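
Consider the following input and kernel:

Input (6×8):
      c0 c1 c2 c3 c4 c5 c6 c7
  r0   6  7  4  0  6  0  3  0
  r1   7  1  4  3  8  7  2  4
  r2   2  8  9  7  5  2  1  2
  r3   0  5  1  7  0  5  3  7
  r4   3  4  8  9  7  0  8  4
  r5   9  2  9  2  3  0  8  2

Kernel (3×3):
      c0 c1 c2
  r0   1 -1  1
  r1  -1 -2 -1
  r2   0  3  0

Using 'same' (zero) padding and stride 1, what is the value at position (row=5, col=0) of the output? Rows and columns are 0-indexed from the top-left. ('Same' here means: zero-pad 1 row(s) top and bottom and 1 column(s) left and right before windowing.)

The receptive field on the zero-padded input at this output position is [0 3 4 / 0 9 2 / 0 0 0]. Elementwise product with the kernel and sum: 0·1 + 3·-1 + 4·1 + 0·-1 + 9·-2 + 2·-1 + 0·3.

-19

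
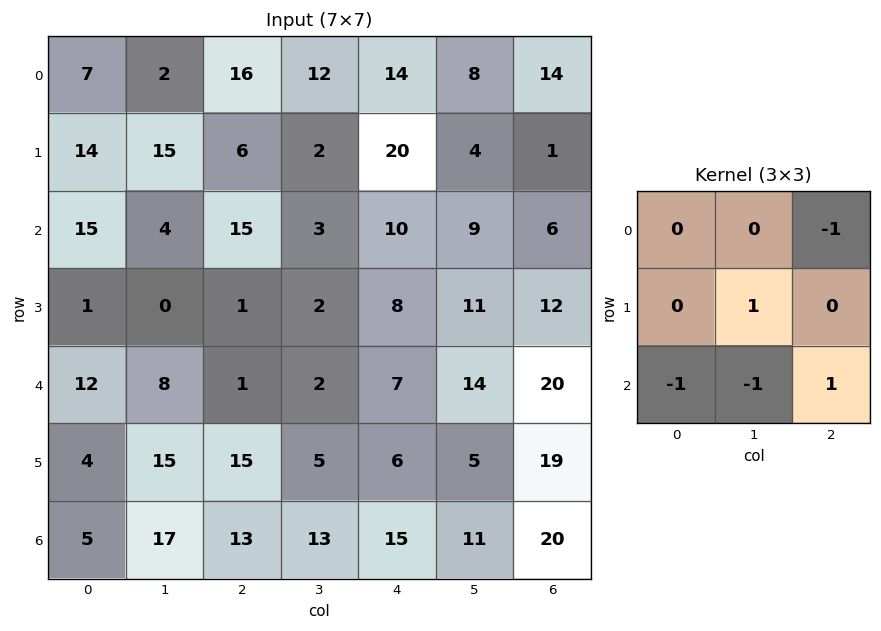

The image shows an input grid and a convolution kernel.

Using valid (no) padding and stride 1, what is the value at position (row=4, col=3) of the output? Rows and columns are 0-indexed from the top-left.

-25

The receptive field on the input at this output position is [2 7 14 / 5 6 5 / 13 15 11]. Elementwise product with the kernel and sum: 14·-1 + 6·1 + 13·-1 + 15·-1 + 11·1.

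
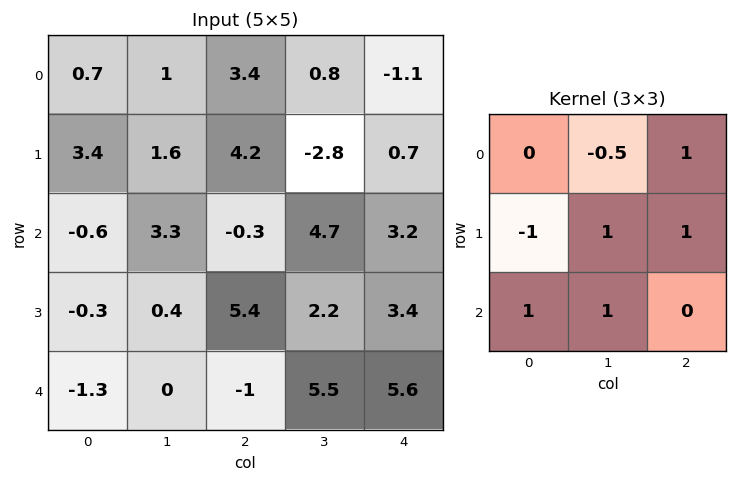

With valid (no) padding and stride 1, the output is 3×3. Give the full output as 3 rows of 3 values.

8 1.9 -3.4
7.1 2 17.9
2.85 11.05 5.55

Output[0,0]: The receptive field on the input at this output position is [0.7 1 3.4 / 3.4 1.6 4.2 / -0.6 3.3 -0.3]. Elementwise product with the kernel and sum: 1·-0.5 + 3.4·1 + 3.4·-1 + 1.6·1 + 4.2·1 + -0.6·1 + 3.3·1.
Output[0,1]: The receptive field on the input at this output position is [1 3.4 0.8 / 1.6 4.2 -2.8 / 3.3 -0.3 4.7]. Elementwise product with the kernel and sum: 3.4·-0.5 + 0.8·1 + 1.6·-1 + 4.2·1 + -2.8·1 + 3.3·1 + -0.3·1.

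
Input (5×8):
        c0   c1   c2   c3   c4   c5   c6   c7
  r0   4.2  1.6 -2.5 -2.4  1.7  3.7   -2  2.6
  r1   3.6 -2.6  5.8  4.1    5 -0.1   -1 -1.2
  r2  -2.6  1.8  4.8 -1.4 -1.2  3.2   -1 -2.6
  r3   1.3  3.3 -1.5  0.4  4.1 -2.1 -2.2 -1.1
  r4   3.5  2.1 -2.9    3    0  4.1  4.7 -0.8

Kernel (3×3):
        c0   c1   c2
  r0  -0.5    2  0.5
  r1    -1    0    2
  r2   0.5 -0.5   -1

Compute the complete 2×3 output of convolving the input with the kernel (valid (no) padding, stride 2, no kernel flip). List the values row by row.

0.85 5.8 -2.65
6.6 0.95 -8.75

Output[0,0]: The receptive field on the input at this output position is [4.2 1.6 -2.5 / 3.6 -2.6 5.8 / -2.6 1.8 4.8]. Elementwise product with the kernel and sum: 4.2·-0.5 + 1.6·2 + -2.5·0.5 + 3.6·-1 + 5.8·2 + -2.6·0.5 + 1.8·-0.5 + 4.8·-1.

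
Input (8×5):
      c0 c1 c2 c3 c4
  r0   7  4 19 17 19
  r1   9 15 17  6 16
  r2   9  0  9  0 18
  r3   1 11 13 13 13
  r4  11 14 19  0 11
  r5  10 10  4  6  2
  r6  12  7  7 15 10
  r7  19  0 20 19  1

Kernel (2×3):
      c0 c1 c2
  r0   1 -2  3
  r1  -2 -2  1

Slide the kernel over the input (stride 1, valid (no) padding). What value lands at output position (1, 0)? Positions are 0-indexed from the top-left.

21

The receptive field on the input at this output position is [9 15 17 / 9 0 9]. Elementwise product with the kernel and sum: 9·1 + 15·-2 + 17·3 + 9·-2 + 0·-2 + 9·1.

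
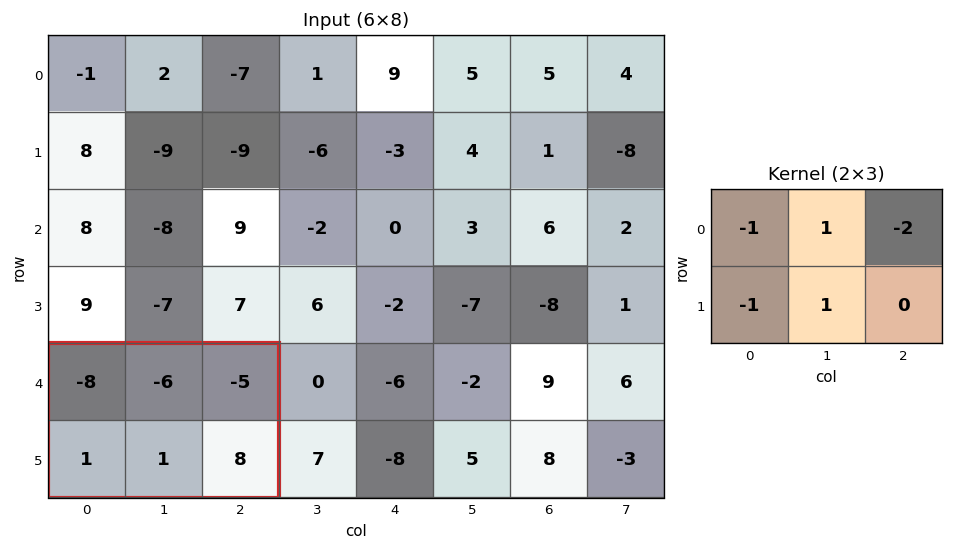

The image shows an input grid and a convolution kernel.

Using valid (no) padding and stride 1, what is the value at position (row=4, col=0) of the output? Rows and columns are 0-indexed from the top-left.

The receptive field on the input at this output position is [-8 -6 -5 / 1 1 8]. Elementwise product with the kernel and sum: -8·-1 + -6·1 + -5·-2 + 1·-1 + 1·1.

12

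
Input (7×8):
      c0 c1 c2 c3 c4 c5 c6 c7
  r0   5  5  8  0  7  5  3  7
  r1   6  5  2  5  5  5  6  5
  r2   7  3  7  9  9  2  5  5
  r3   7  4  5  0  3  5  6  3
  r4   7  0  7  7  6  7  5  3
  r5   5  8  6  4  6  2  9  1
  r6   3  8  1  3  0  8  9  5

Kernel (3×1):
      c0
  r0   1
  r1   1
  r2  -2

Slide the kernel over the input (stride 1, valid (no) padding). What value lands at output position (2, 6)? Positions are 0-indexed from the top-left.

1

The receptive field on the input at this output position is [5 / 6 / 5]. Elementwise product with the kernel and sum: 5·1 + 6·1 + 5·-2.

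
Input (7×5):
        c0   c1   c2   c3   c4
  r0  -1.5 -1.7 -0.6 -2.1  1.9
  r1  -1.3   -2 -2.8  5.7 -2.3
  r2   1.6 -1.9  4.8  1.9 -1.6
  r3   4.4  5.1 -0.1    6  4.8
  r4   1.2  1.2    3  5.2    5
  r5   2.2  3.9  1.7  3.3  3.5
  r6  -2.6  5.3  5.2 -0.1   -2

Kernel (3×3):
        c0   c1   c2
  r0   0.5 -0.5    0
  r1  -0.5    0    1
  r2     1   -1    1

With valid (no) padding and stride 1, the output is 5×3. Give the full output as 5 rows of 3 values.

6.25 1.35 1.15
3.55 14.45 -9.55
2.45 3.5 9.1
2.05 12.7 2.35
-2.1 0.45 4.85

Output[0,0]: The receptive field on the input at this output position is [-1.5 -1.7 -0.6 / -1.3 -2 -2.8 / 1.6 -1.9 4.8]. Elementwise product with the kernel and sum: -1.5·0.5 + -1.7·-0.5 + -1.3·-0.5 + -2.8·1 + 1.6·1 + -1.9·-1 + 4.8·1.
Output[0,1]: The receptive field on the input at this output position is [-1.7 -0.6 -2.1 / -2 -2.8 5.7 / -1.9 4.8 1.9]. Elementwise product with the kernel and sum: -1.7·0.5 + -0.6·-0.5 + -2·-0.5 + 5.7·1 + -1.9·1 + 4.8·-1 + 1.9·1.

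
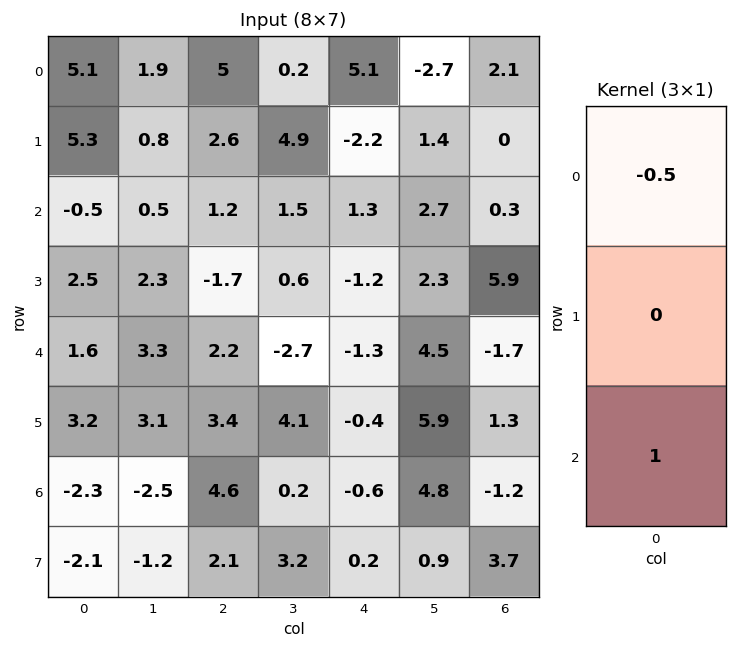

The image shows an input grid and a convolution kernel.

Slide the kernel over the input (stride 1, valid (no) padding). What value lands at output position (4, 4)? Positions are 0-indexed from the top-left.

0.05

The receptive field on the input at this output position is [-1.3 / -0.4 / -0.6]. Elementwise product with the kernel and sum: -1.3·-0.5 + -0.6·1.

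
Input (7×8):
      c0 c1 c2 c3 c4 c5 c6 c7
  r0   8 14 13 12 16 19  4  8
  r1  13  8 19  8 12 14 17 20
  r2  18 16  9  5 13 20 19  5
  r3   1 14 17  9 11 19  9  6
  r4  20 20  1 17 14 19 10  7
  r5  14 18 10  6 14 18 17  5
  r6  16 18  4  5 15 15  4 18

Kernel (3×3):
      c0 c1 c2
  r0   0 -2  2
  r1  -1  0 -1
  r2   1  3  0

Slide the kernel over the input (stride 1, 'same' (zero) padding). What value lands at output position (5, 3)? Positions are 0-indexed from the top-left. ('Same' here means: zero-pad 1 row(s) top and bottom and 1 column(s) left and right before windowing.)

The receptive field on the zero-padded input at this output position is [1 17 14 / 10 6 14 / 4 5 15]. Elementwise product with the kernel and sum: 17·-2 + 14·2 + 10·-1 + 14·-1 + 4·1 + 5·3.

-11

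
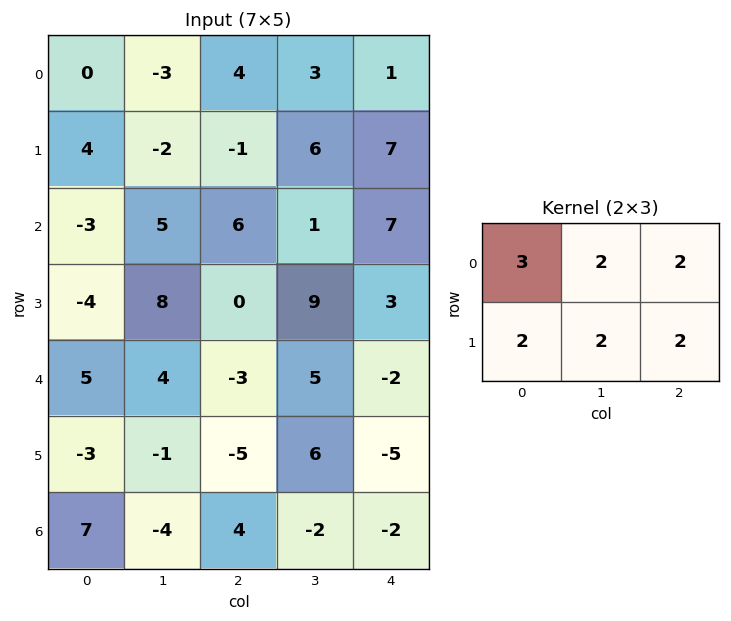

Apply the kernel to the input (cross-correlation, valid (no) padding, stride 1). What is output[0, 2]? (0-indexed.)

44

The receptive field on the input at this output position is [4 3 1 / -1 6 7]. Elementwise product with the kernel and sum: 4·3 + 3·2 + 1·2 + -1·2 + 6·2 + 7·2.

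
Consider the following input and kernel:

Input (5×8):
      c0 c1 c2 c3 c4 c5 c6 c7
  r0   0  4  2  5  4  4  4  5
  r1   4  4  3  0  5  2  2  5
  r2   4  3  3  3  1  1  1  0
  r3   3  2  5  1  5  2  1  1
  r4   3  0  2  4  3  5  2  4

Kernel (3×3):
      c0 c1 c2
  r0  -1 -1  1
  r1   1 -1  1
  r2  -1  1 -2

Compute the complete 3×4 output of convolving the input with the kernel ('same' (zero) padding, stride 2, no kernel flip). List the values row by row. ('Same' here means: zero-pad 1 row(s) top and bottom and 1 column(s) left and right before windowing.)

0 6 6 -5
-2 -3 0 -2
-4 -4 2 5

Output[0,0]: The receptive field on the zero-padded input at this output position is [0 0 0 / 0 0 4 / 0 4 4]. Elementwise product with the kernel and sum: 0·-1 + 0·-1 + 0·1 + 0·1 + 0·-1 + 4·1 + 0·-1 + 4·1 + 4·-2.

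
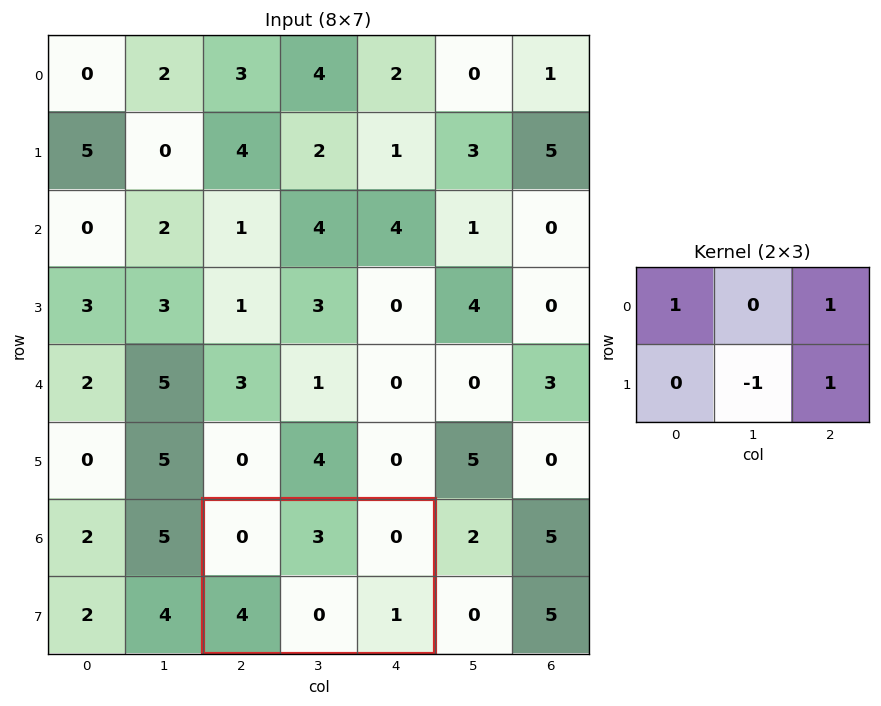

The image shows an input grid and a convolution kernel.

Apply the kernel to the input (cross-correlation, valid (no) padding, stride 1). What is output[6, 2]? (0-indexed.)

1

The receptive field on the input at this output position is [0 3 0 / 4 0 1]. Elementwise product with the kernel and sum: 0·1 + 0·1 + 0·-1 + 1·1.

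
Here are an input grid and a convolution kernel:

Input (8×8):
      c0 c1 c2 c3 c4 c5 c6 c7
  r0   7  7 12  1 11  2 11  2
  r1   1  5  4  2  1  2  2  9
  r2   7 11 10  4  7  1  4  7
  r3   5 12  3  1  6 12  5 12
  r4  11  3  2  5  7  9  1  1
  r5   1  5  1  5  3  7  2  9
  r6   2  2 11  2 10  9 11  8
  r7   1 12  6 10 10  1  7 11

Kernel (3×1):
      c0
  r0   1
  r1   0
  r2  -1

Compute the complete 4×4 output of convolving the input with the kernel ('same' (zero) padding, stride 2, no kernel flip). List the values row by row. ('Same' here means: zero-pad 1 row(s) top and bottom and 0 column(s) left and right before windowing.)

-1 -4 -1 -2
-4 1 -5 -3
4 2 3 3
0 -5 -7 -5

Output[0,0]: The receptive field on the zero-padded input at this output position is [0 / 7 / 1]. Elementwise product with the kernel and sum: 0·1 + 1·-1.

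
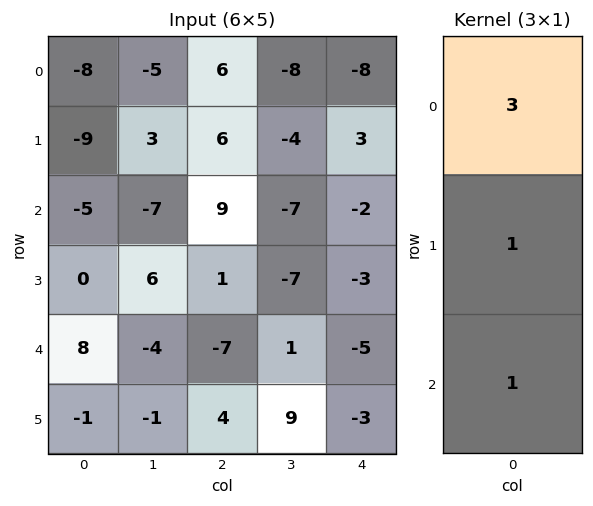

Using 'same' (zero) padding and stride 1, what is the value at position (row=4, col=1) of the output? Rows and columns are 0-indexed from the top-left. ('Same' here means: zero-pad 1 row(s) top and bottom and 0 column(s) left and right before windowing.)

13

The receptive field on the zero-padded input at this output position is [6 / -4 / -1]. Elementwise product with the kernel and sum: 6·3 + -4·1 + -1·1.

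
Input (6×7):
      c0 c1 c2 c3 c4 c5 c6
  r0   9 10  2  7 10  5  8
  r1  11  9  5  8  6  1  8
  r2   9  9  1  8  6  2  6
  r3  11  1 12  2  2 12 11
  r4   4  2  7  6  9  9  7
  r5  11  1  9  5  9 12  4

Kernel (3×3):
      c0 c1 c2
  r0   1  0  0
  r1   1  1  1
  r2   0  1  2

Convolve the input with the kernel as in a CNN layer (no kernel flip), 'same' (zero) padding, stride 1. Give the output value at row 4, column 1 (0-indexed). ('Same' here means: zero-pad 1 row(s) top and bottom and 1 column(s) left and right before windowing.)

The receptive field on the zero-padded input at this output position is [11 1 12 / 4 2 7 / 11 1 9]. Elementwise product with the kernel and sum: 11·1 + 4·1 + 2·1 + 7·1 + 1·1 + 9·2.

43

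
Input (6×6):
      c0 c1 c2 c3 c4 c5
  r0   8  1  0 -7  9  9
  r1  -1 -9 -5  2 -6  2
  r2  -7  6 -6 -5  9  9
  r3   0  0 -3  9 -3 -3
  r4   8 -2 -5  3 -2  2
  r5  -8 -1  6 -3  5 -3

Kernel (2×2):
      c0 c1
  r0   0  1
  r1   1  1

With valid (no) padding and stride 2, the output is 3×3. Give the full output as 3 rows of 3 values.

-9 -10 5
6 1 3
-11 6 4

Output[0,0]: The receptive field on the input at this output position is [8 1 / -1 -9]. Elementwise product with the kernel and sum: 1·1 + -1·1 + -9·1.
Output[0,1]: The receptive field on the input at this output position is [0 -7 / -5 2]. Elementwise product with the kernel and sum: -7·1 + -5·1 + 2·1.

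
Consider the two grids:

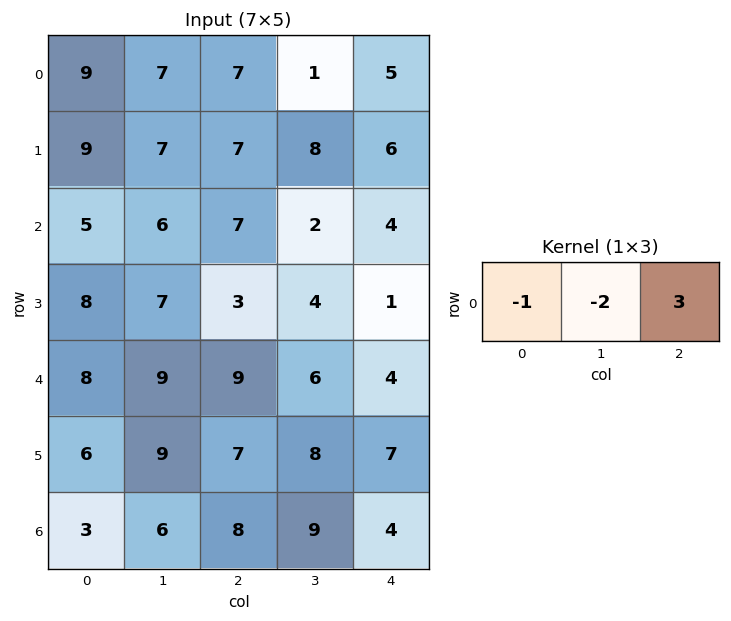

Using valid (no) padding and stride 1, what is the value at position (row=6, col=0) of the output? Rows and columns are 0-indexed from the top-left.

The receptive field on the input at this output position is [3 6 8]. Elementwise product with the kernel and sum: 3·-1 + 6·-2 + 8·3.

9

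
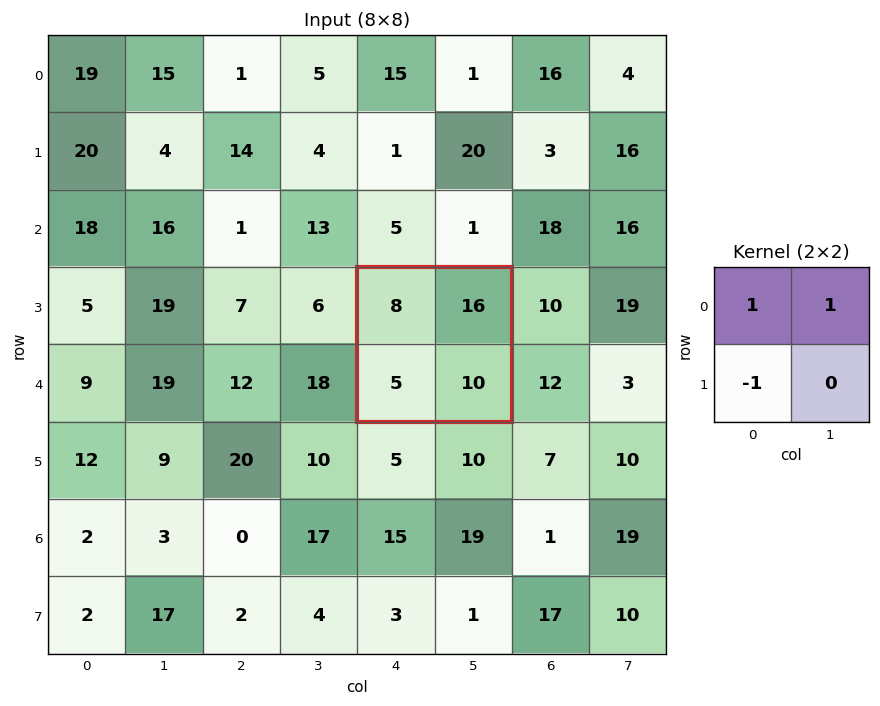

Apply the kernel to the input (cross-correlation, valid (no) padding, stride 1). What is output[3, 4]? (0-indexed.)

19

The receptive field on the input at this output position is [8 16 / 5 10]. Elementwise product with the kernel and sum: 8·1 + 16·1 + 5·-1.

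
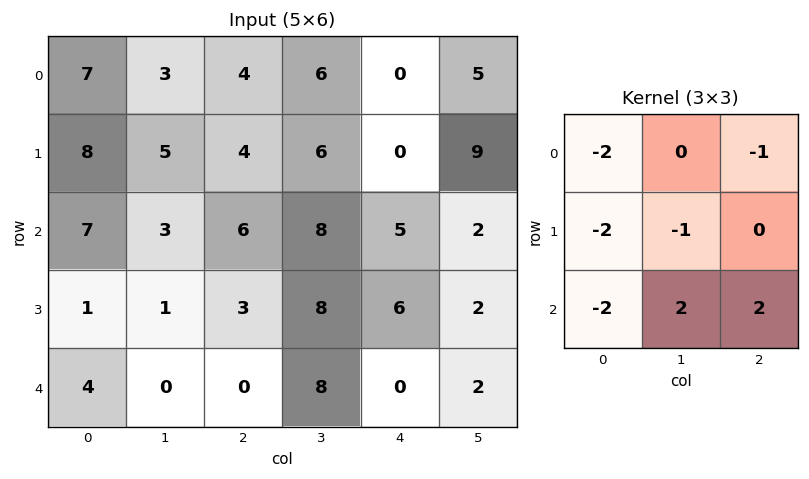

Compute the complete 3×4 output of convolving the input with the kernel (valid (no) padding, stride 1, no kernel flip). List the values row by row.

Output[0,0]: The receptive field on the input at this output position is [7 3 4 / 8 5 4 / 7 3 6]. Elementwise product with the kernel and sum: 7·-2 + 4·-1 + 8·-2 + 5·-1 + 7·-2 + 3·2 + 6·2.

-35 -4 -8 -31
-31 -8 -6 -42
-31 -3 -15 -52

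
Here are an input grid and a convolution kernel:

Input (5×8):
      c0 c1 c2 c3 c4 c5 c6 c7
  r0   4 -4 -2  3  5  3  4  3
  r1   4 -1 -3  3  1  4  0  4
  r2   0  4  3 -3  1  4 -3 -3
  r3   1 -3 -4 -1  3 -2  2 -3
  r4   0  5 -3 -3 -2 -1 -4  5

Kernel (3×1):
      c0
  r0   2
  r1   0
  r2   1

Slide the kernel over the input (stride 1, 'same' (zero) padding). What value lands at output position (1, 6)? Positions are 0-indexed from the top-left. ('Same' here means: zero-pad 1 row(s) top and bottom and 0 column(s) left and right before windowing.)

5

The receptive field on the zero-padded input at this output position is [4 / 0 / -3]. Elementwise product with the kernel and sum: 4·2 + -3·1.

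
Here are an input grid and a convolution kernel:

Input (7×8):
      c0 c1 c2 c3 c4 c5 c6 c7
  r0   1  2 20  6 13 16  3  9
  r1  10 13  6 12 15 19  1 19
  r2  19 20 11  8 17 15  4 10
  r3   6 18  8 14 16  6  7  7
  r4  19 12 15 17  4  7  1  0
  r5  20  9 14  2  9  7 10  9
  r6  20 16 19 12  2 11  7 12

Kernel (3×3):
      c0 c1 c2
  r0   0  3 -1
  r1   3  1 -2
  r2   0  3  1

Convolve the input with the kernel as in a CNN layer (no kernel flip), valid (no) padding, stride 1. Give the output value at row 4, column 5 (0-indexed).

The receptive field on the input at this output position is [7 1 0 / 7 10 9 / 11 7 12]. Elementwise product with the kernel and sum: 1·3 + 0·-1 + 7·3 + 10·1 + 9·-2 + 7·3 + 12·1.

49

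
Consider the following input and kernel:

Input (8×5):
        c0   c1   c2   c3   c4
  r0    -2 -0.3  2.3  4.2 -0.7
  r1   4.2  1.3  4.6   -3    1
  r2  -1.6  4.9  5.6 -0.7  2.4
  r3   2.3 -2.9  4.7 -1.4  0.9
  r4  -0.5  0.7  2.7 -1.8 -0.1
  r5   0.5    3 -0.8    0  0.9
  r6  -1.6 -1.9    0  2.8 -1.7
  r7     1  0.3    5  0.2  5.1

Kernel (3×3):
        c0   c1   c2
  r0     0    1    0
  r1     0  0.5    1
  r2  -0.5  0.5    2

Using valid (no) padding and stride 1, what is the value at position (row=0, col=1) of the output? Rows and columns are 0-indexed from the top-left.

0.55

The receptive field on the input at this output position is [-0.3 2.3 4.2 / 1.3 4.6 -3 / 4.9 5.6 -0.7]. Elementwise product with the kernel and sum: 2.3·1 + 4.6·0.5 + -3·1 + 4.9·-0.5 + 5.6·0.5 + -0.7·2.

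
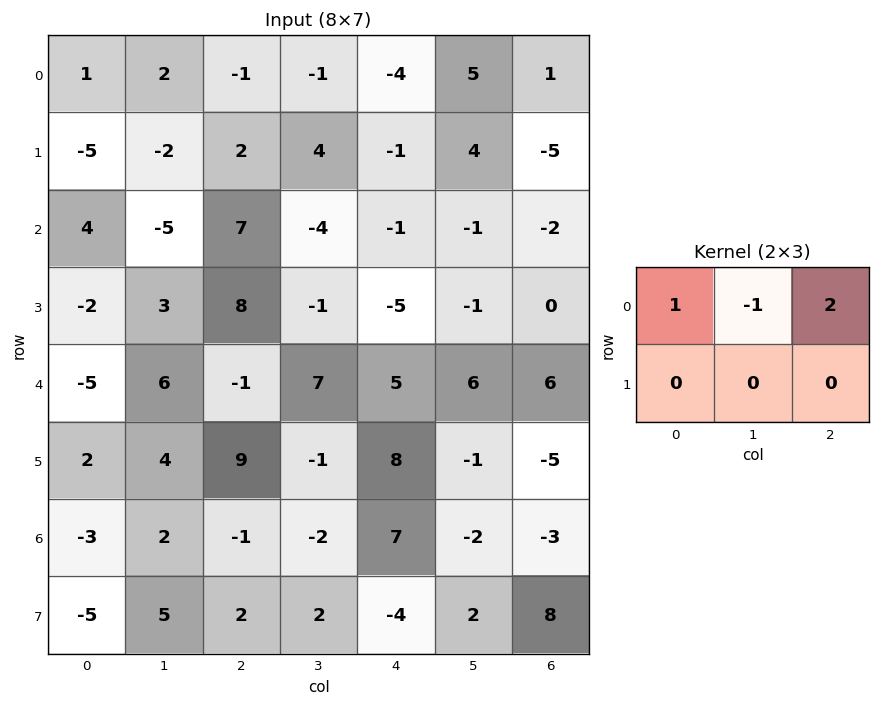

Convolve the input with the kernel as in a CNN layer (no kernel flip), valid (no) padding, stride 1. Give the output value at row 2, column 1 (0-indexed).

-20

The receptive field on the input at this output position is [-5 7 -4 / 3 8 -1]. Elementwise product with the kernel and sum: -5·1 + 7·-1 + -4·2.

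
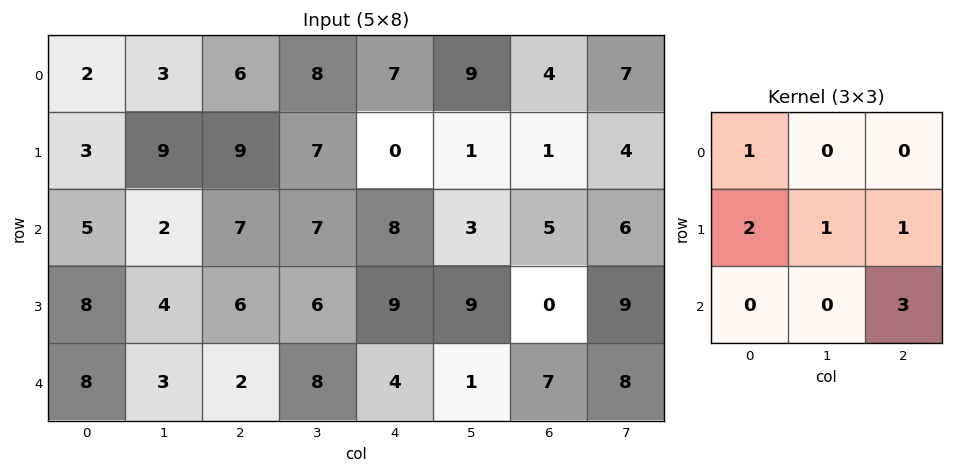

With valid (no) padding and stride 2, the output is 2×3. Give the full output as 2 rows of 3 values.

Output[0,0]: The receptive field on the input at this output position is [2 3 6 / 3 9 9 / 5 2 7]. Elementwise product with the kernel and sum: 2·1 + 3·2 + 9·1 + 9·1 + 7·3.

47 55 24
37 46 56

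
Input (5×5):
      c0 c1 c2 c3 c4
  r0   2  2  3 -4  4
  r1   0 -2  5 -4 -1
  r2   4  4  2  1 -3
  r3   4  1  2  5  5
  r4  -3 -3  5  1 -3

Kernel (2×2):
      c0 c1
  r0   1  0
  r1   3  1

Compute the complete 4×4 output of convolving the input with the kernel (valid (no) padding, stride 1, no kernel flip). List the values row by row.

Output[0,0]: The receptive field on the input at this output position is [2 2 / 0 -2]. Elementwise product with the kernel and sum: 2·1 + 0·3 + -2·1.
Output[0,1]: The receptive field on the input at this output position is [2 3 / -2 5]. Elementwise product with the kernel and sum: 2·1 + -2·3 + 5·1.

0 1 14 -17
16 12 12 -4
17 9 13 21
-8 -3 18 5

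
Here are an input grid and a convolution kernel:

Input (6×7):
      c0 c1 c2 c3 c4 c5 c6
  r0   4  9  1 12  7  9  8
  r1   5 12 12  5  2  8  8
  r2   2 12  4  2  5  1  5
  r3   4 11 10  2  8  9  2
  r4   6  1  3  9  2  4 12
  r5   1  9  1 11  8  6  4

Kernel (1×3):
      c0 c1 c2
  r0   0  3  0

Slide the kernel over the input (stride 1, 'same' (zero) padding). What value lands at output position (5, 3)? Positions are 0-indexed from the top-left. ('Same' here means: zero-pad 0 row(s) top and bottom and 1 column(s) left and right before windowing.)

33

The receptive field on the zero-padded input at this output position is [1 11 8]. Elementwise product with the kernel and sum: 11·3.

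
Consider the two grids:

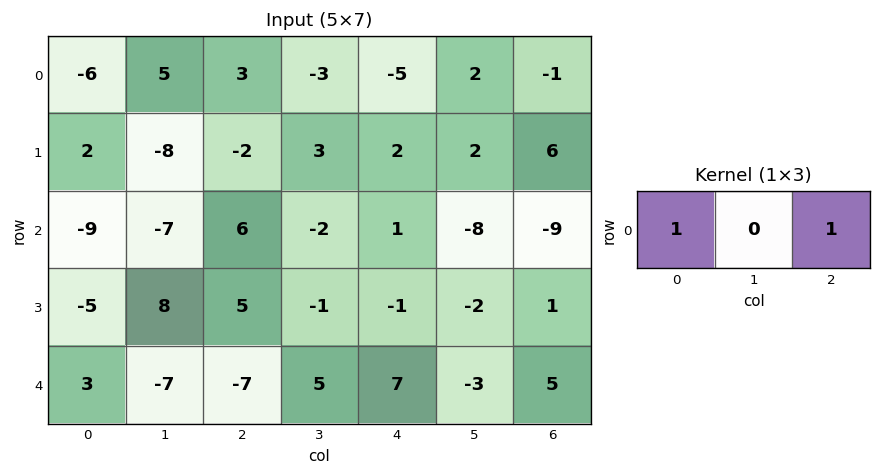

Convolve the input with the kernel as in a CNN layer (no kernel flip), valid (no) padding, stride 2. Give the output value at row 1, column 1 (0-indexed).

The receptive field on the input at this output position is [6 -2 1]. Elementwise product with the kernel and sum: 6·1 + 1·1.

7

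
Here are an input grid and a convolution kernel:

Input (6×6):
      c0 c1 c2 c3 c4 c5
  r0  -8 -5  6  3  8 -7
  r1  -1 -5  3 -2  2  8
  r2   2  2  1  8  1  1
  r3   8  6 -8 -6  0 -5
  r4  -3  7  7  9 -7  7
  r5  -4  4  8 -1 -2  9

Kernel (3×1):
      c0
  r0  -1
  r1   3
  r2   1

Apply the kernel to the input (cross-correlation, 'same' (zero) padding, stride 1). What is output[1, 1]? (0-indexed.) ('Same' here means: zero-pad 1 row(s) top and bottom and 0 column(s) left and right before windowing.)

-8

The receptive field on the zero-padded input at this output position is [-5 / -5 / 2]. Elementwise product with the kernel and sum: -5·-1 + -5·3 + 2·1.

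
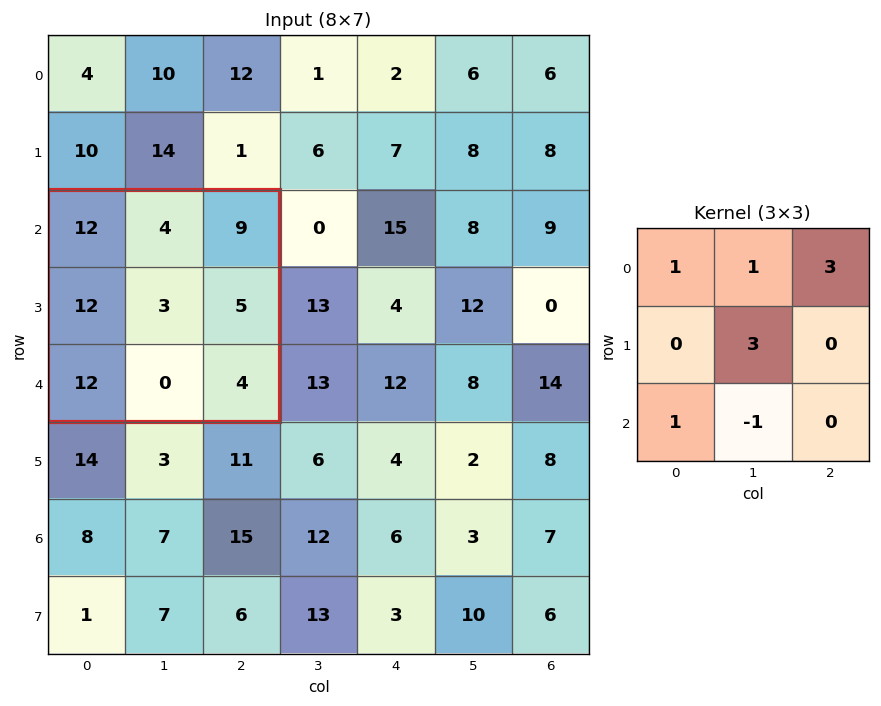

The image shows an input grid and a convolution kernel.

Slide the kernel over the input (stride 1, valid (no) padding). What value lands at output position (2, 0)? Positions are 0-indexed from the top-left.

64

The receptive field on the input at this output position is [12 4 9 / 12 3 5 / 12 0 4]. Elementwise product with the kernel and sum: 12·1 + 4·1 + 9·3 + 3·3 + 12·1 + 0·-1.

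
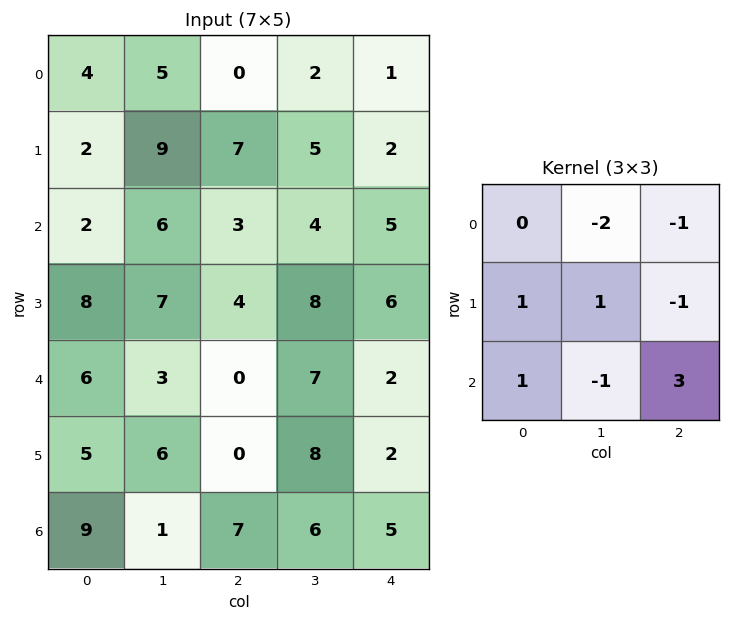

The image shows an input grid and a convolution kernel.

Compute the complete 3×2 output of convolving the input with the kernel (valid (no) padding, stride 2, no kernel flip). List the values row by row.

-1 19
-1 -8
34 6

Output[0,0]: The receptive field on the input at this output position is [4 5 0 / 2 9 7 / 2 6 3]. Elementwise product with the kernel and sum: 5·-2 + 0·-1 + 2·1 + 9·1 + 7·-1 + 2·1 + 6·-1 + 3·3.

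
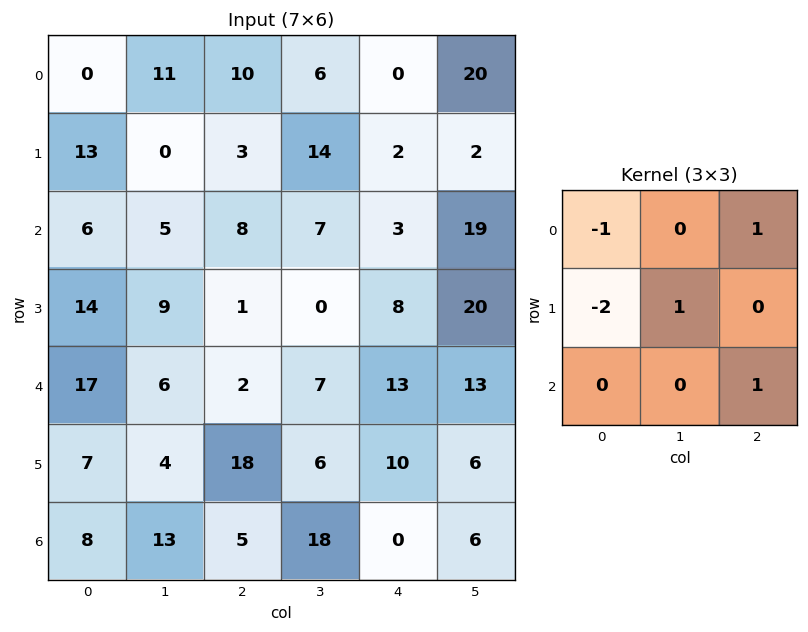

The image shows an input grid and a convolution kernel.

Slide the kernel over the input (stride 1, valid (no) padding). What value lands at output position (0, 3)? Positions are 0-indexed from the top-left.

The receptive field on the input at this output position is [6 0 20 / 14 2 2 / 7 3 19]. Elementwise product with the kernel and sum: 6·-1 + 20·1 + 14·-2 + 2·1 + 19·1.

7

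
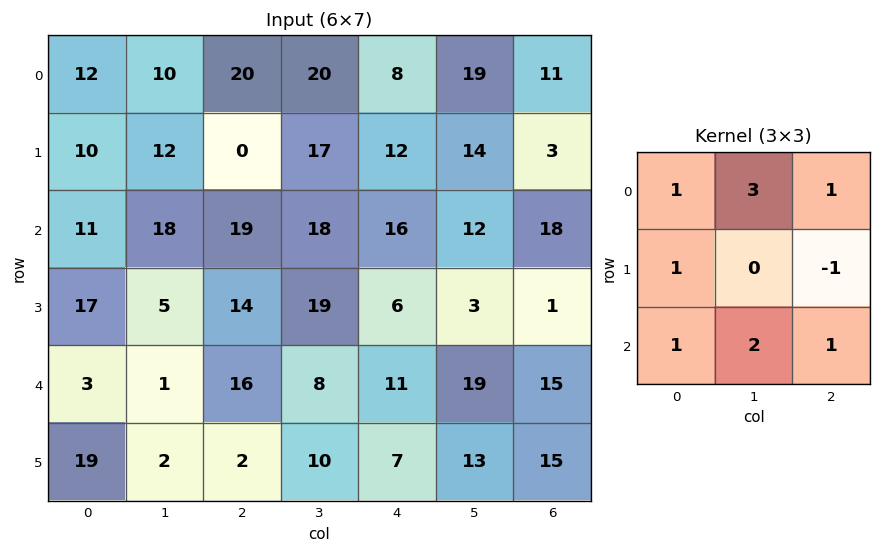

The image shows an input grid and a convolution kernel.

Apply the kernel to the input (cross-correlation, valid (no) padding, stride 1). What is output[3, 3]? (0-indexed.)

66

The receptive field on the input at this output position is [19 6 3 / 8 11 19 / 10 7 13]. Elementwise product with the kernel and sum: 19·1 + 6·3 + 3·1 + 8·1 + 19·-1 + 10·1 + 7·2 + 13·1.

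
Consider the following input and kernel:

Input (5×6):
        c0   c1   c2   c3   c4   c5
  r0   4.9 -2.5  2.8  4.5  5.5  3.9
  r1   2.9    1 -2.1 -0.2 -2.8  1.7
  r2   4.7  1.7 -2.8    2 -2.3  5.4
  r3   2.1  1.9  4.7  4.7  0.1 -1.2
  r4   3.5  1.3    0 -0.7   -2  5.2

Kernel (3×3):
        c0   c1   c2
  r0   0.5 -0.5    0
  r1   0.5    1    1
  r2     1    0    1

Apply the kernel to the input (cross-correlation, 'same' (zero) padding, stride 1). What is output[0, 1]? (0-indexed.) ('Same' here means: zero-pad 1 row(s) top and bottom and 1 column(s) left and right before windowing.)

3.55

The receptive field on the zero-padded input at this output position is [0 0 0 / 4.9 -2.5 2.8 / 2.9 1 -2.1]. Elementwise product with the kernel and sum: 0·0.5 + 0·-0.5 + 4.9·0.5 + -2.5·1 + 2.8·1 + 2.9·1 + -2.1·1.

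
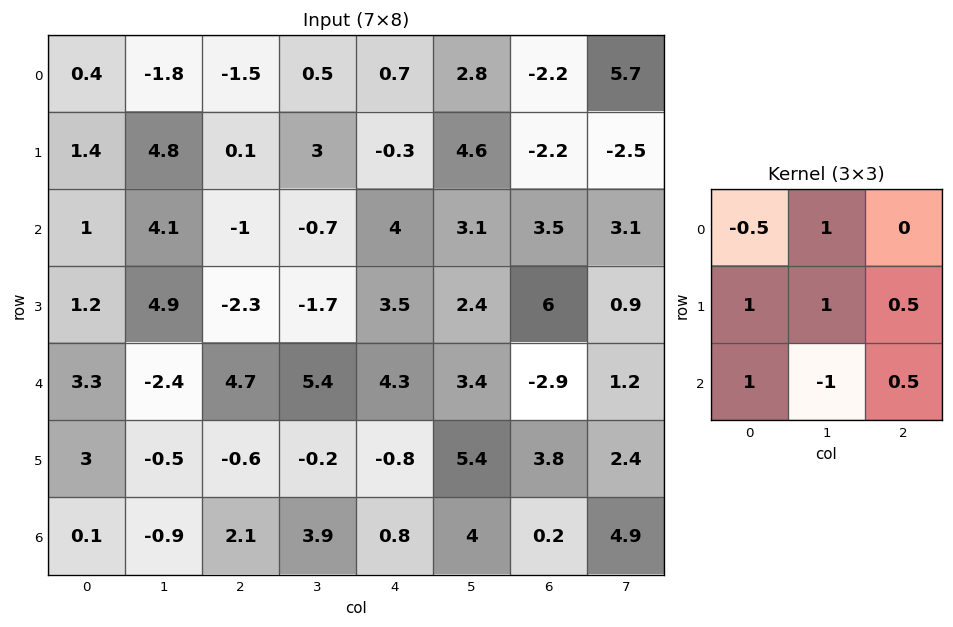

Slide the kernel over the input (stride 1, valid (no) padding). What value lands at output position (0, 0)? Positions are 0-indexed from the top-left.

0.65

The receptive field on the input at this output position is [0.4 -1.8 -1.5 / 1.4 4.8 0.1 / 1 4.1 -1]. Elementwise product with the kernel and sum: 0.4·-0.5 + -1.8·1 + 1.4·1 + 4.8·1 + 0.1·0.5 + 1·1 + 4.1·-1 + -1·0.5.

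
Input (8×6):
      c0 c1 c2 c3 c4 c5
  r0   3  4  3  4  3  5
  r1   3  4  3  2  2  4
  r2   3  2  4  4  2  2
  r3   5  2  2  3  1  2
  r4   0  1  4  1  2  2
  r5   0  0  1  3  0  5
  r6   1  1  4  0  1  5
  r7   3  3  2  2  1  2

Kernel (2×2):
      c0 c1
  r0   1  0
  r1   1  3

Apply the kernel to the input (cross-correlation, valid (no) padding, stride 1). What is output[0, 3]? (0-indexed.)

The receptive field on the input at this output position is [4 3 / 2 2]. Elementwise product with the kernel and sum: 4·1 + 2·1 + 2·3.

12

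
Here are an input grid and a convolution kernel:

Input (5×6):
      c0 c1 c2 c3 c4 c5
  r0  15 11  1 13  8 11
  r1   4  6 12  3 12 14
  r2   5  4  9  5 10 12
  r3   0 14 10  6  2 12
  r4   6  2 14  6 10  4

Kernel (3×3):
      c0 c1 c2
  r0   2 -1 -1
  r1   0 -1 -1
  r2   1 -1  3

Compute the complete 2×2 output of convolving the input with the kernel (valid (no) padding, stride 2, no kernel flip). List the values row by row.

28 0
19 33

Output[0,0]: The receptive field on the input at this output position is [15 11 1 / 4 6 12 / 5 4 9]. Elementwise product with the kernel and sum: 15·2 + 11·-1 + 1·-1 + 6·-1 + 12·-1 + 5·1 + 4·-1 + 9·3.
Output[0,1]: The receptive field on the input at this output position is [1 13 8 / 12 3 12 / 9 5 10]. Elementwise product with the kernel and sum: 1·2 + 13·-1 + 8·-1 + 3·-1 + 12·-1 + 9·1 + 5·-1 + 10·3.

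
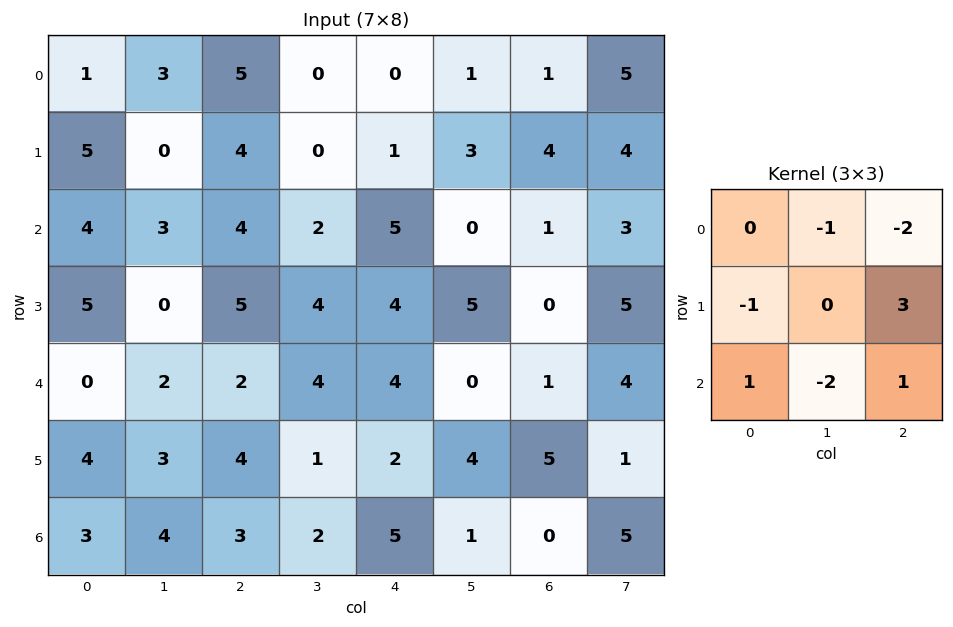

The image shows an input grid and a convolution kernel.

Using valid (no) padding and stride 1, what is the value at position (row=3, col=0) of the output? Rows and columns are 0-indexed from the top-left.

The receptive field on the input at this output position is [5 0 5 / 0 2 2 / 4 3 4]. Elementwise product with the kernel and sum: 0·-1 + 5·-2 + 0·-1 + 2·3 + 4·1 + 3·-2 + 4·1.

-2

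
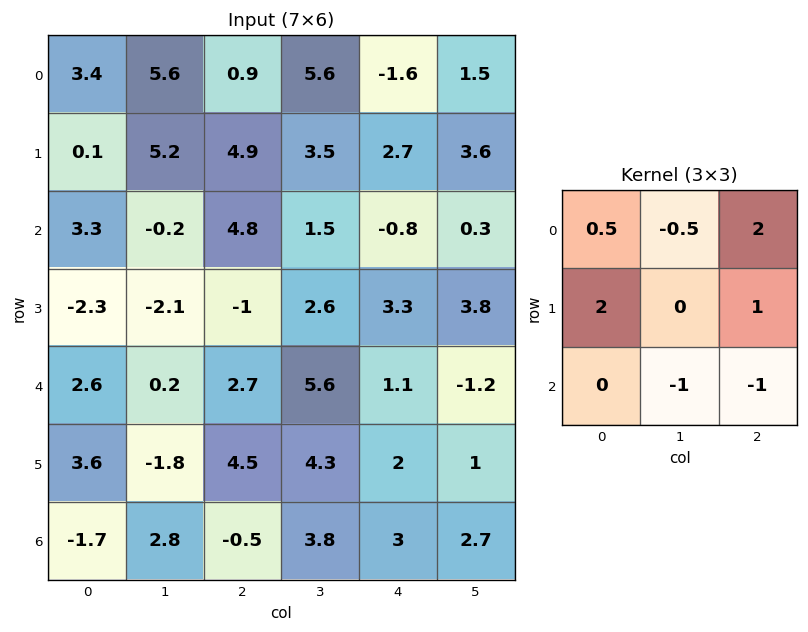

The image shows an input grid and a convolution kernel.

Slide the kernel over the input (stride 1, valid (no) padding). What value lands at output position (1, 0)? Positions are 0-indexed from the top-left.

21.75

The receptive field on the input at this output position is [0.1 5.2 4.9 / 3.3 -0.2 4.8 / -2.3 -2.1 -1]. Elementwise product with the kernel and sum: 0.1·0.5 + 5.2·-0.5 + 4.9·2 + 3.3·2 + 4.8·1 + -2.1·-1 + -1·-1.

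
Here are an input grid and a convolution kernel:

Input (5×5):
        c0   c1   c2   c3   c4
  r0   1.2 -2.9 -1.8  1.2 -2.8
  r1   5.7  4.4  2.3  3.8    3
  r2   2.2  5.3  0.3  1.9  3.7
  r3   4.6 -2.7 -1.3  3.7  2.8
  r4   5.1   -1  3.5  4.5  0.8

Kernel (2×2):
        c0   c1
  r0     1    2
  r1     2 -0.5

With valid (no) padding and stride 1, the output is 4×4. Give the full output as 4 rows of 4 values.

Output[0,0]: The receptive field on the input at this output position is [1.2 -2.9 / 5.7 4.4]. Elementwise product with the kernel and sum: 1.2·1 + -2.9·2 + 5.7·2 + 4.4·-0.5.
Output[0,1]: The receptive field on the input at this output position is [-2.9 -1.8 / 4.4 2.3]. Elementwise product with the kernel and sum: -2.9·1 + -1.8·2 + 4.4·2 + 2.3·-0.5.

4.6 1.15 3.3 1.7
16.25 19.45 9.55 11.75
23.35 1.15 -0.35 15.3
9.9 -9.05 10.85 17.9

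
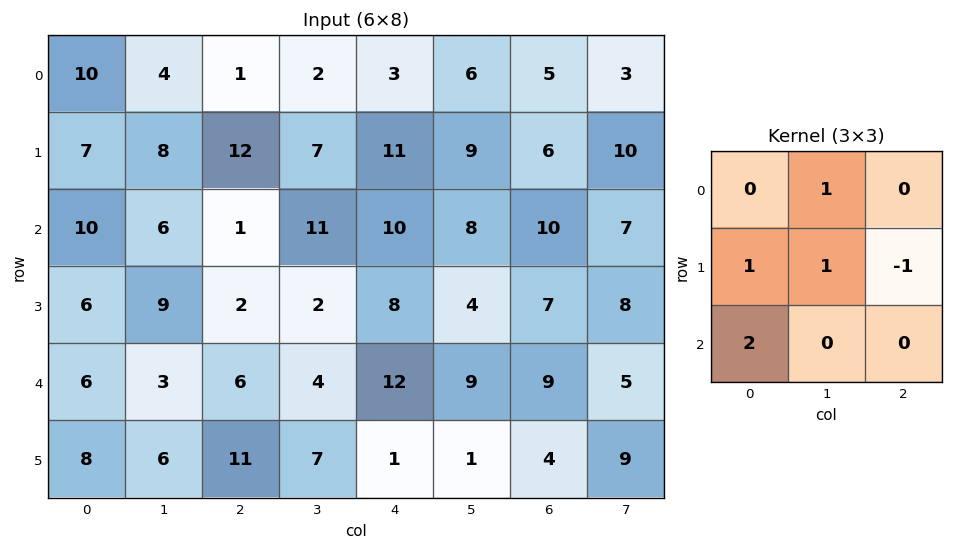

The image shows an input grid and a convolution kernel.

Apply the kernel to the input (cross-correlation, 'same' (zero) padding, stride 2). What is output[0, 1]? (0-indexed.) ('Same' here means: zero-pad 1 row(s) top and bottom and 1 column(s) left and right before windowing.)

The receptive field on the zero-padded input at this output position is [0 0 0 / 4 1 2 / 8 12 7]. Elementwise product with the kernel and sum: 0·1 + 4·1 + 1·1 + 2·-1 + 8·2.

19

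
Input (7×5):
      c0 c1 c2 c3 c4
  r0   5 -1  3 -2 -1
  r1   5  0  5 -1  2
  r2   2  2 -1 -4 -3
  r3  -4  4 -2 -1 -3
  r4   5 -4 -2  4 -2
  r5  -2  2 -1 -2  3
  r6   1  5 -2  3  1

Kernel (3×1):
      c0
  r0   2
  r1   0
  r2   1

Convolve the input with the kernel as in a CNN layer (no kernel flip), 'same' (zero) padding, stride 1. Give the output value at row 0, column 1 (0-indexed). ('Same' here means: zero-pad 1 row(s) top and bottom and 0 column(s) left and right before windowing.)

0

The receptive field on the zero-padded input at this output position is [0 / -1 / 0]. Elementwise product with the kernel and sum: 0·2 + 0·1.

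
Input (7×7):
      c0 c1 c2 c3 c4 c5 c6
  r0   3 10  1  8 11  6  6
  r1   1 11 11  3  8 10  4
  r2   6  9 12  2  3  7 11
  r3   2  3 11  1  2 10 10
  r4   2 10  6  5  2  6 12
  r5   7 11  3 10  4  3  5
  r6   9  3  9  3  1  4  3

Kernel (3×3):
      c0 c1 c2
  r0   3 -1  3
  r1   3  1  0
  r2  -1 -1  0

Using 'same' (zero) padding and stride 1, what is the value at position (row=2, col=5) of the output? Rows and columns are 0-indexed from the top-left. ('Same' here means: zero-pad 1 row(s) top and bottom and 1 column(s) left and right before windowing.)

The receptive field on the zero-padded input at this output position is [8 10 4 / 3 7 11 / 2 10 10]. Elementwise product with the kernel and sum: 8·3 + 10·-1 + 4·3 + 3·3 + 7·1 + 2·-1 + 10·-1.

30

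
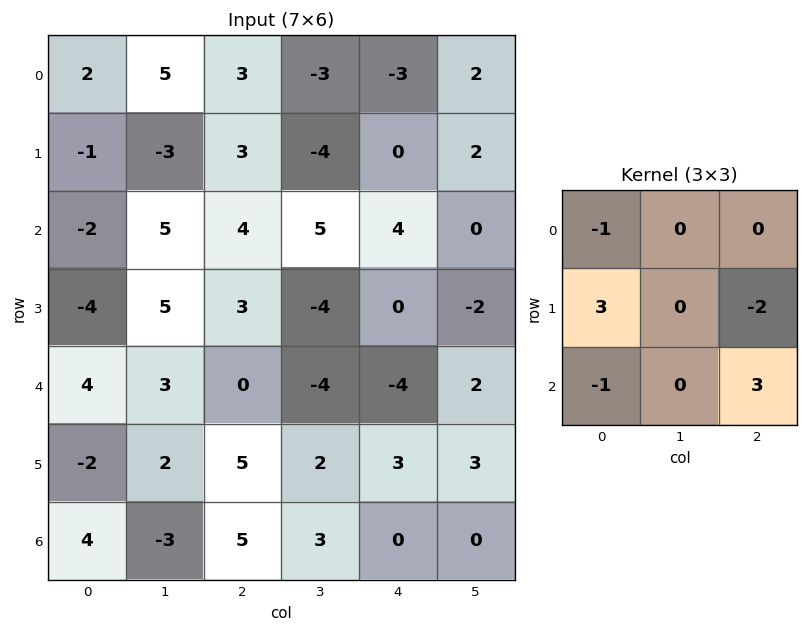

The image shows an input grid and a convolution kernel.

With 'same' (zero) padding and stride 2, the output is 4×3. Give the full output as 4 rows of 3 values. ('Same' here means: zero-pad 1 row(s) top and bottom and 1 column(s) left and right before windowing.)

-19 12 -3
5 -9 17
0 16 -5
6 -17 7

Output[0,0]: The receptive field on the zero-padded input at this output position is [0 0 0 / 0 2 5 / 0 -1 -3]. Elementwise product with the kernel and sum: 0·-1 + 0·3 + 5·-2 + 0·-1 + -3·3.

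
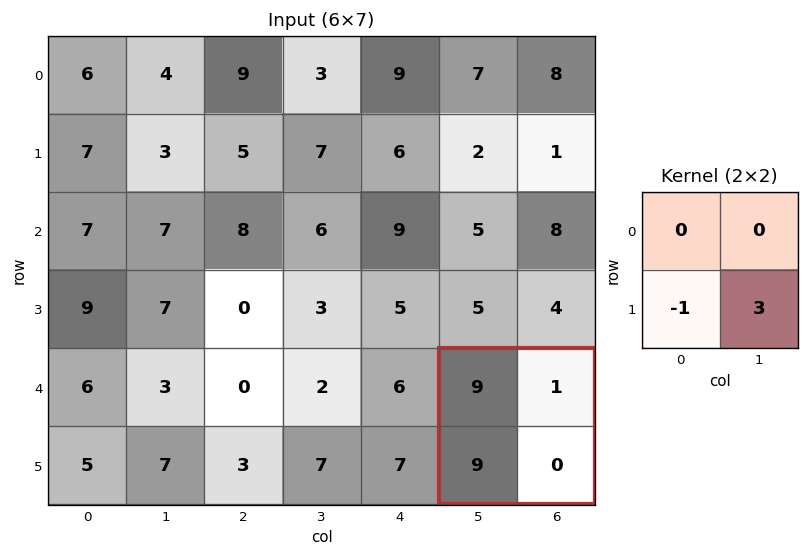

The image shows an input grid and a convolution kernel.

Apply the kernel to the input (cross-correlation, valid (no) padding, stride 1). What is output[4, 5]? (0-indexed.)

-9

The receptive field on the input at this output position is [9 1 / 9 0]. Elementwise product with the kernel and sum: 9·-1 + 0·3.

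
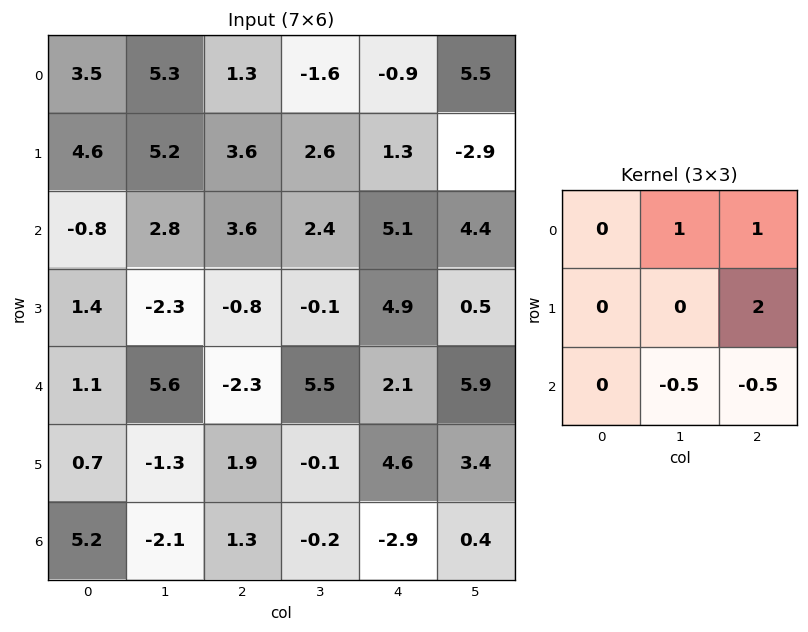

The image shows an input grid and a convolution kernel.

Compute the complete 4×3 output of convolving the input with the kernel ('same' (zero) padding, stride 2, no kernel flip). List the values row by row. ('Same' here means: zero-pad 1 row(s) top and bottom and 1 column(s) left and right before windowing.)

5.7 -6.3 11.8
15.85 11.45 4.5
10.6 9.2 13.2
-4.8 1.4 8.8

Output[0,0]: The receptive field on the zero-padded input at this output position is [0 0 0 / 0 3.5 5.3 / 0 4.6 5.2]. Elementwise product with the kernel and sum: 0·1 + 0·1 + 5.3·2 + 4.6·-0.5 + 5.2·-0.5.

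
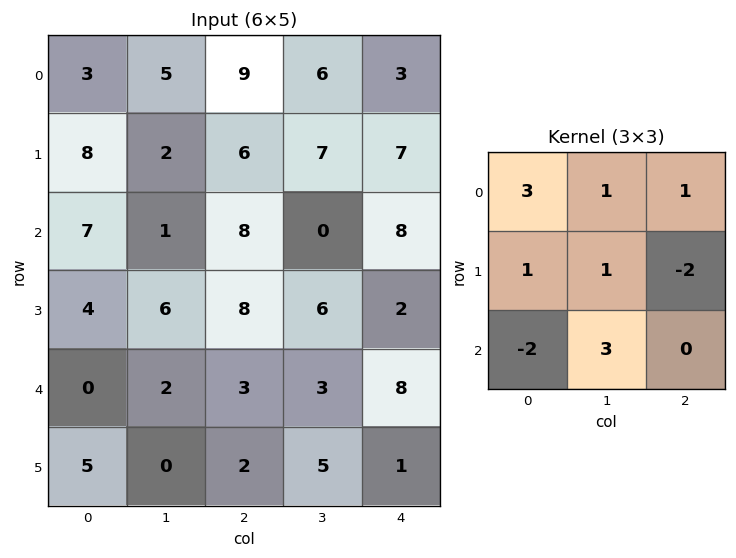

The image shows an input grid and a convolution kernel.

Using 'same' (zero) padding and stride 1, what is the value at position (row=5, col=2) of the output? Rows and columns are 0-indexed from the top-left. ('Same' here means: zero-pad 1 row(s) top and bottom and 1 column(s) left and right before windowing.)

4

The receptive field on the zero-padded input at this output position is [2 3 3 / 0 2 5 / 0 0 0]. Elementwise product with the kernel and sum: 2·3 + 3·1 + 3·1 + 0·1 + 2·1 + 5·-2 + 0·-2 + 0·3.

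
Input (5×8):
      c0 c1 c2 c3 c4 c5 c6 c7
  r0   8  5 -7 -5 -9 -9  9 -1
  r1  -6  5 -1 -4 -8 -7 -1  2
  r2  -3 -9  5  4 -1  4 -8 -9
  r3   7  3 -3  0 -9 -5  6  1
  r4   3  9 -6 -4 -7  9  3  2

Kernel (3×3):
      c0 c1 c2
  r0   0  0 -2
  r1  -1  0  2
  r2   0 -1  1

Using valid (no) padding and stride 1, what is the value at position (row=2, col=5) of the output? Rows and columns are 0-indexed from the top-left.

24

The receptive field on the input at this output position is [4 -8 -9 / -5 6 1 / 9 3 2]. Elementwise product with the kernel and sum: -9·-2 + -5·-1 + 1·2 + 3·-1 + 2·1.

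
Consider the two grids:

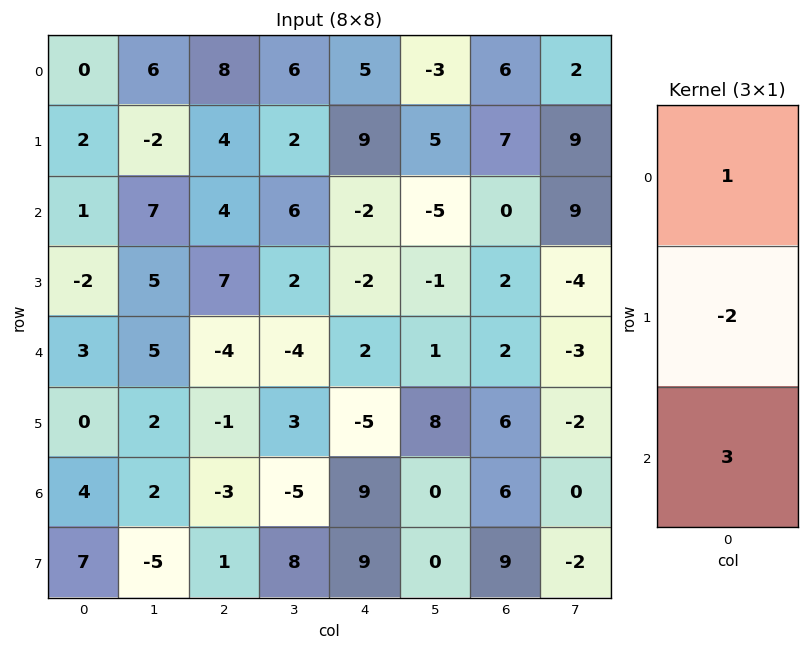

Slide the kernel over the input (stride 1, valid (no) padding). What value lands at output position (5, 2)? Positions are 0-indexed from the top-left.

8

The receptive field on the input at this output position is [-1 / -3 / 1]. Elementwise product with the kernel and sum: -1·1 + -3·-2 + 1·3.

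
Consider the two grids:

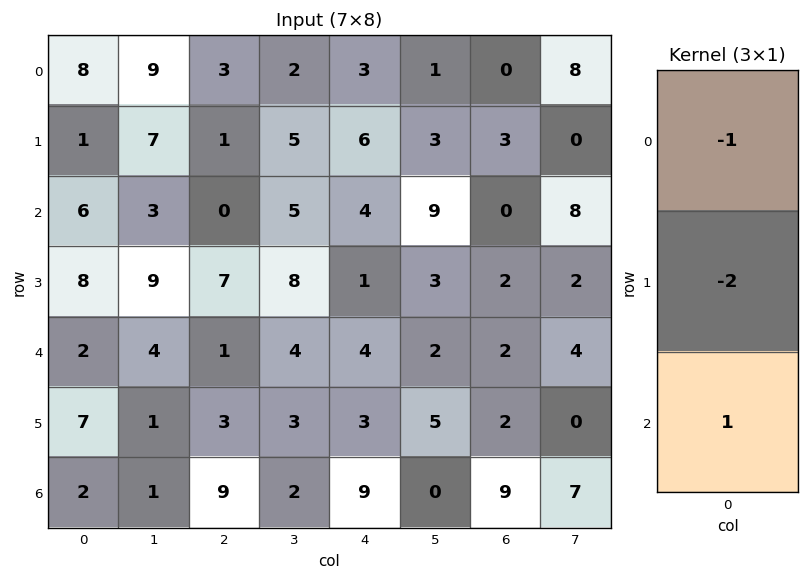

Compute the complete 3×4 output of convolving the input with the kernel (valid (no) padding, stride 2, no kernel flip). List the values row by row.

-4 -5 -11 -6
-20 -13 -2 -2
-14 2 -1 3

Output[0,0]: The receptive field on the input at this output position is [8 / 1 / 6]. Elementwise product with the kernel and sum: 8·-1 + 1·-2 + 6·1.
Output[0,1]: The receptive field on the input at this output position is [3 / 1 / 0]. Elementwise product with the kernel and sum: 3·-1 + 1·-2 + 0·1.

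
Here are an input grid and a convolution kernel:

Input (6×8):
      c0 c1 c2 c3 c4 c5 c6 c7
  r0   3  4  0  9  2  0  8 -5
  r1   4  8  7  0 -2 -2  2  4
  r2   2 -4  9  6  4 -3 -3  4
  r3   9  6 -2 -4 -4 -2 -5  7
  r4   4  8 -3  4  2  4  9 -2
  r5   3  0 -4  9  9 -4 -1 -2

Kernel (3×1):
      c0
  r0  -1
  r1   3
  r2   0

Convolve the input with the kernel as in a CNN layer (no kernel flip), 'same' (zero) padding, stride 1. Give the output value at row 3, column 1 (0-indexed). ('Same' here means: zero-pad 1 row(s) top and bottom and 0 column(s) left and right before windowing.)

22

The receptive field on the zero-padded input at this output position is [-4 / 6 / 8]. Elementwise product with the kernel and sum: -4·-1 + 6·3.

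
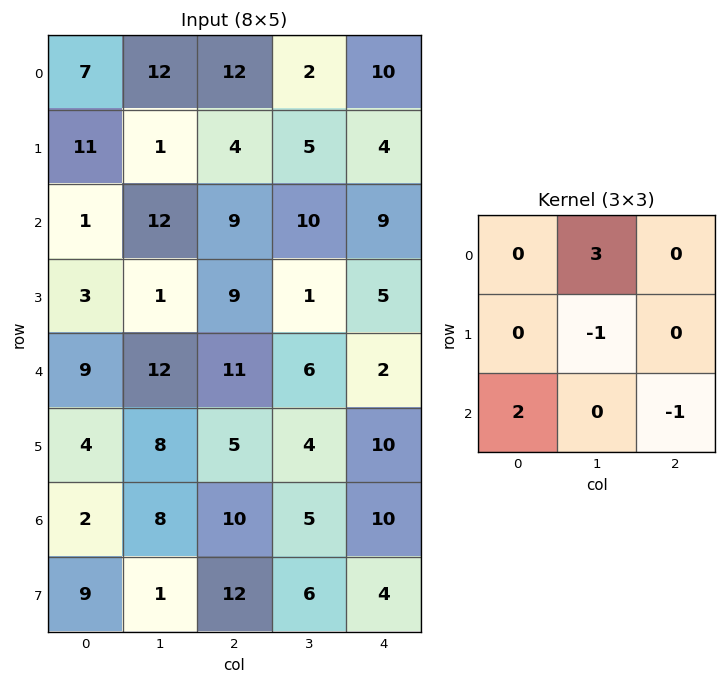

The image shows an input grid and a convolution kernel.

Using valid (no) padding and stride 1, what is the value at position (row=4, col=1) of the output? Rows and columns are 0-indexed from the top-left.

39

The receptive field on the input at this output position is [12 11 6 / 8 5 4 / 8 10 5]. Elementwise product with the kernel and sum: 11·3 + 5·-1 + 8·2 + 5·-1.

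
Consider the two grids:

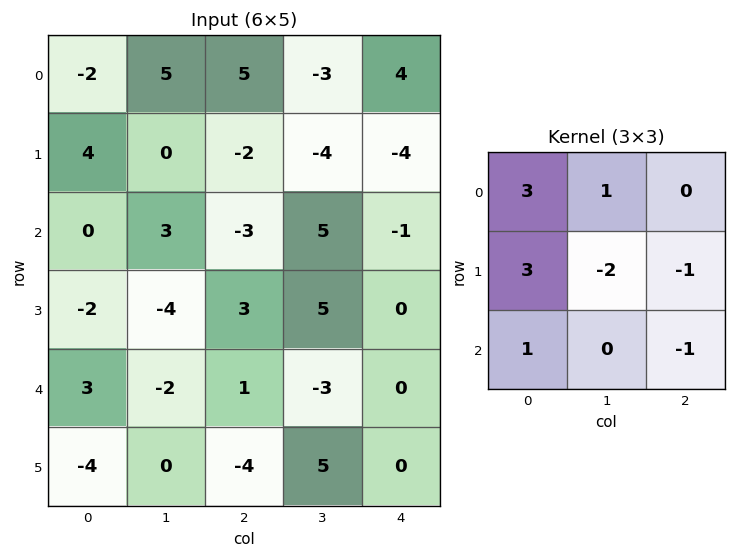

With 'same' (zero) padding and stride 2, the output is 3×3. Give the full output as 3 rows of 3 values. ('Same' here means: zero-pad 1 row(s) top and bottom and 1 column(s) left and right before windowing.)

Output[0,0]: The receptive field on the zero-padded input at this output position is [0 0 0 / 0 -2 5 / 0 4 0]. Elementwise product with the kernel and sum: 0·3 + 0·1 + 0·3 + -2·-2 + 5·-1 + 0·1 + 0·-1.

-1 12 -21
5 -1 6
-6 -19 11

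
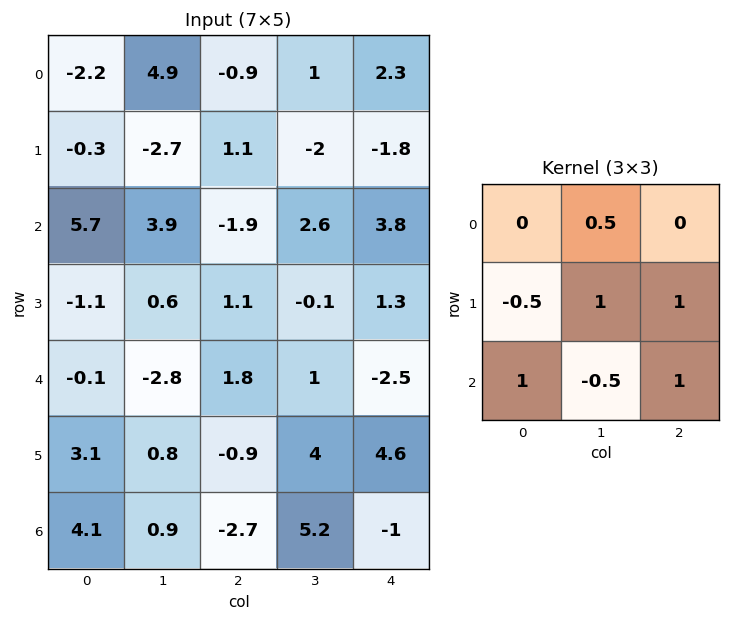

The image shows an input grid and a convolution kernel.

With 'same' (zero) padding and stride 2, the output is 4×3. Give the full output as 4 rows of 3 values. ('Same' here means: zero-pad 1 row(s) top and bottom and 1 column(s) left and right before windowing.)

Output[0,0]: The receptive field on the zero-padded input at this output position is [0 0 0 / 0 -2.2 4.9 / 0 -0.3 -2.7]. Elementwise product with the kernel and sum: 0·0.5 + 0·-0.5 + -2.2·1 + 4.9·1 + 0·1 + -0.3·-0.5 + -2.7·1.

0.15 -7.6 0.7
10.6 -0.75 0.85
-4.2 10 -0.65
6.55 1.6 -1.3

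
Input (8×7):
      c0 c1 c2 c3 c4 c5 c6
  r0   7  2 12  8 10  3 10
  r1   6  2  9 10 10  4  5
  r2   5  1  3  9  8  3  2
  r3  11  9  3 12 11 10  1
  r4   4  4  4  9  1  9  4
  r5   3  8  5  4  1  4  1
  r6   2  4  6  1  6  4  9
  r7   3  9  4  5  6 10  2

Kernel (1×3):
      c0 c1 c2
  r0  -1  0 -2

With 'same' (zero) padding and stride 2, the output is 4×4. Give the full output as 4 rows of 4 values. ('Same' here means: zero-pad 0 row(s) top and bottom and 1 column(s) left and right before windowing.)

-4 -18 -14 -3
-2 -19 -15 -3
-8 -22 -27 -9
-8 -6 -9 -4

Output[0,0]: The receptive field on the zero-padded input at this output position is [0 7 2]. Elementwise product with the kernel and sum: 0·-1 + 2·-2.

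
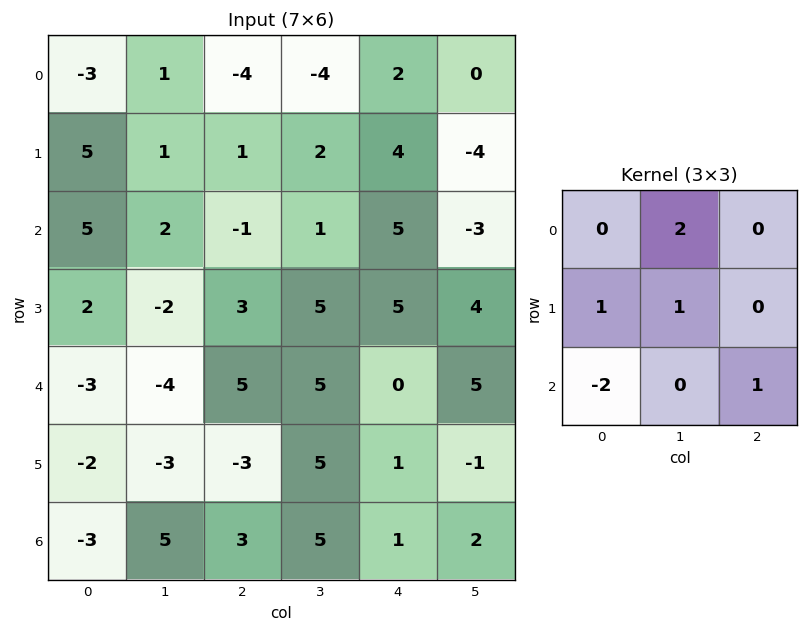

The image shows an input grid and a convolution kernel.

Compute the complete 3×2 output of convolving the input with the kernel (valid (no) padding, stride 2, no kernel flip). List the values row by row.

-3 2
15 0
-4 7

Output[0,0]: The receptive field on the input at this output position is [-3 1 -4 / 5 1 1 / 5 2 -1]. Elementwise product with the kernel and sum: 1·2 + 5·1 + 1·1 + 5·-2 + -1·1.
Output[0,1]: The receptive field on the input at this output position is [-4 -4 2 / 1 2 4 / -1 1 5]. Elementwise product with the kernel and sum: -4·2 + 1·1 + 2·1 + -1·-2 + 5·1.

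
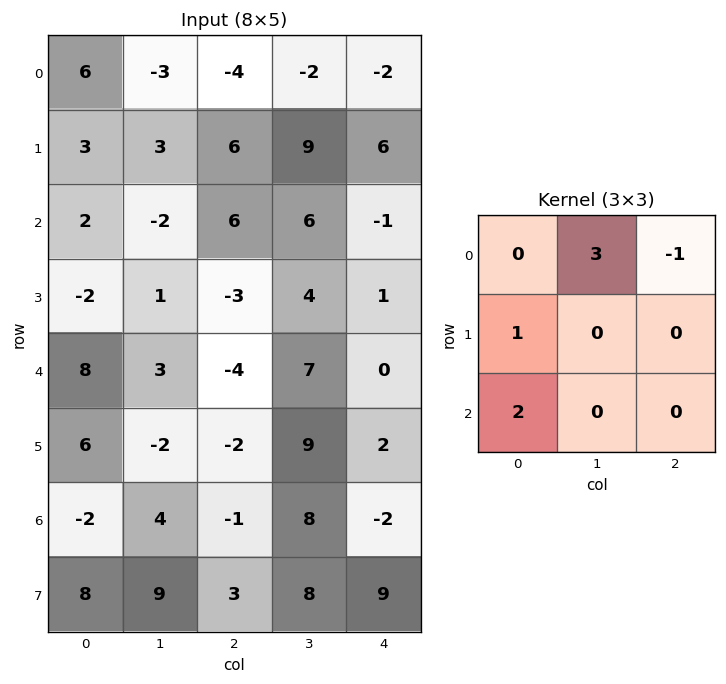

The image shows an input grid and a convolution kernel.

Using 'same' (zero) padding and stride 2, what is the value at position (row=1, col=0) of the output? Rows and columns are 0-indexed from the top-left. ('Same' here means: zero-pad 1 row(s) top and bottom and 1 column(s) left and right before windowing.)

The receptive field on the zero-padded input at this output position is [0 3 3 / 0 2 -2 / 0 -2 1]. Elementwise product with the kernel and sum: 3·3 + 3·-1 + 0·1 + 0·2.

6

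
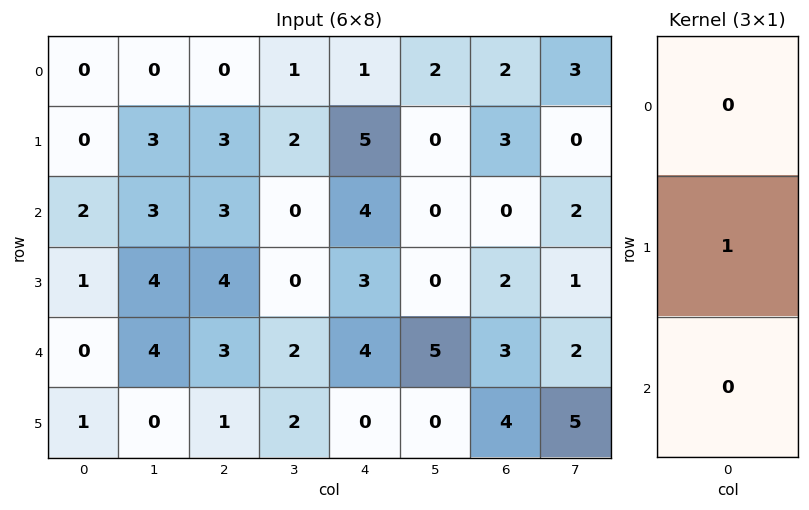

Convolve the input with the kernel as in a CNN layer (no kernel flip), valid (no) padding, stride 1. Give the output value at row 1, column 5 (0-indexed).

The receptive field on the input at this output position is [0 / 0 / 0]. Elementwise product with the kernel and sum: 0·1.

0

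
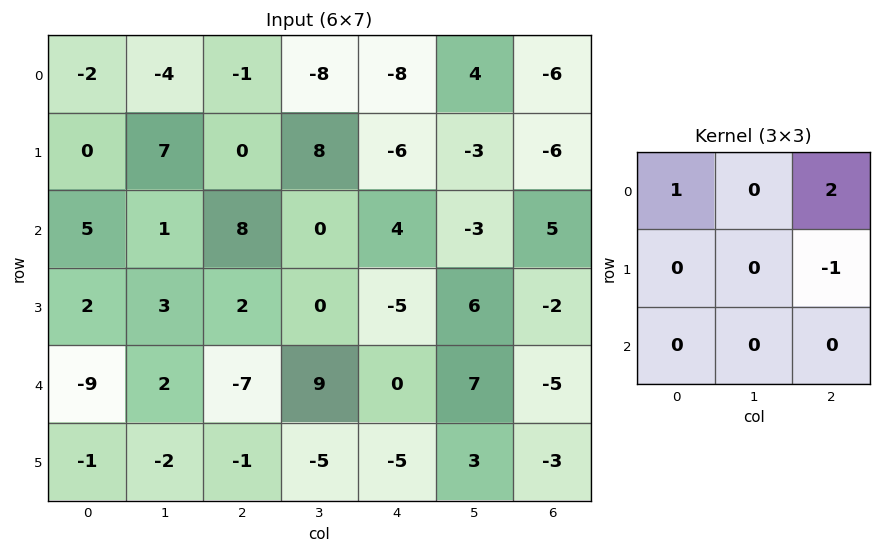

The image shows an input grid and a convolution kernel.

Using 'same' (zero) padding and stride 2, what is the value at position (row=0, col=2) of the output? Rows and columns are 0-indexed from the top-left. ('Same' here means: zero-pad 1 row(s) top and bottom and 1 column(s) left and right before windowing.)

-4

The receptive field on the zero-padded input at this output position is [0 0 0 / -8 -8 4 / 8 -6 -3]. Elementwise product with the kernel and sum: 0·1 + 0·2 + 4·-1.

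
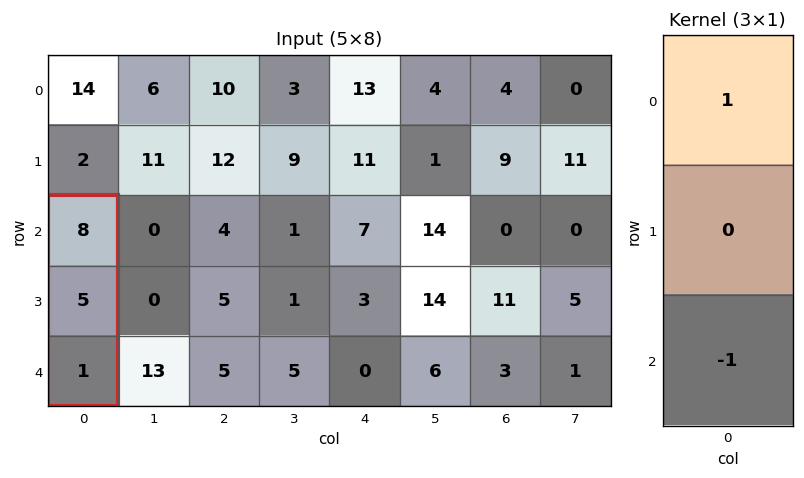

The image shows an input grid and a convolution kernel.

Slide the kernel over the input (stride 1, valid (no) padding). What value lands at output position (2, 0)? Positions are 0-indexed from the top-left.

The receptive field on the input at this output position is [8 / 5 / 1]. Elementwise product with the kernel and sum: 8·1 + 1·-1.

7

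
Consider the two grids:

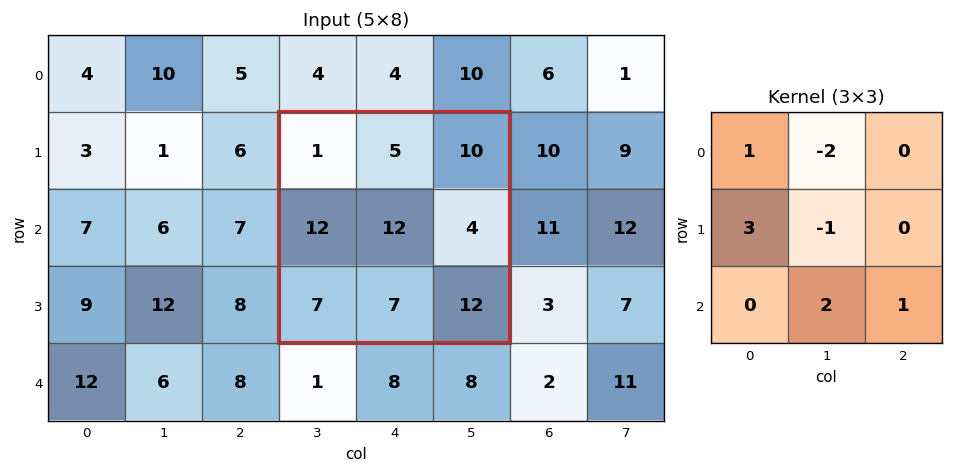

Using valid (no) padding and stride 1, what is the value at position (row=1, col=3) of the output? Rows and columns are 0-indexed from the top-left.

41

The receptive field on the input at this output position is [1 5 10 / 12 12 4 / 7 7 12]. Elementwise product with the kernel and sum: 1·1 + 5·-2 + 12·3 + 12·-1 + 7·2 + 12·1.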